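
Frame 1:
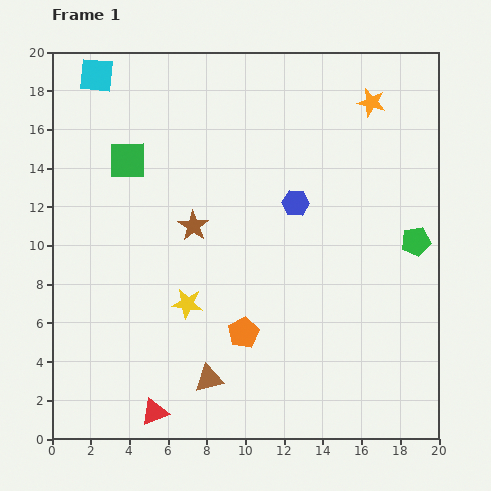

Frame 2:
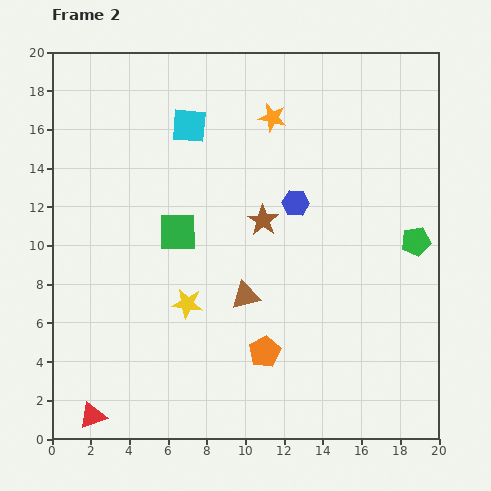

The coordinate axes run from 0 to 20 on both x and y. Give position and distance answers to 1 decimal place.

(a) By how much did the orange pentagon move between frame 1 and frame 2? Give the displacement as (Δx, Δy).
(1.1, -1.0)

The orange pentagon was at (9.9, 5.5) in frame 1 and (11.0, 4.5) in frame 2.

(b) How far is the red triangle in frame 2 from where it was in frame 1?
3.2

The red triangle moved from (5.3, 1.4) to (2.1, 1.2), a distance of √(3.2² + 0.2²) ≈ 3.2.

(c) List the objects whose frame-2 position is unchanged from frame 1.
the blue hexagon, the green pentagon, the yellow star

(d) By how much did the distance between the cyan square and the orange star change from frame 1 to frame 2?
-10.0

Distance in frame 1: 14.3. Distance in frame 2: 4.3.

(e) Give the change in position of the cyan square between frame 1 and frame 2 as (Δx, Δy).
(4.8, -2.6)

The cyan square was at (2.3, 18.8) in frame 1 and (7.1, 16.2) in frame 2.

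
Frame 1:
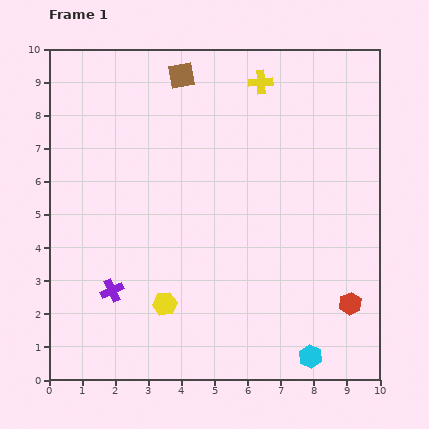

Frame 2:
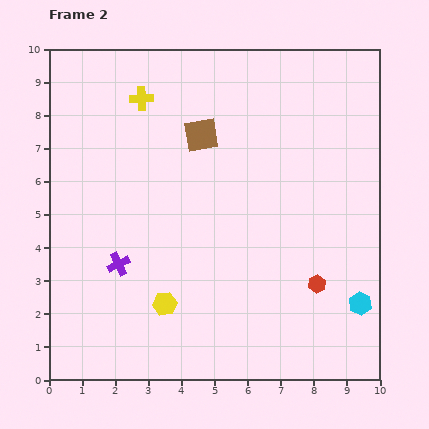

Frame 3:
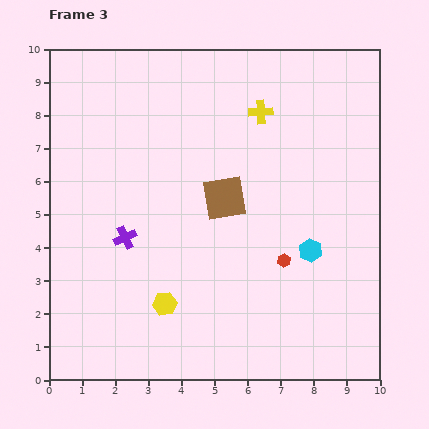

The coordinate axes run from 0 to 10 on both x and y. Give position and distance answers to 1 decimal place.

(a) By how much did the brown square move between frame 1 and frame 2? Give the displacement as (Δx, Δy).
(0.6, -1.8)

The brown square was at (4.0, 9.2) in frame 1 and (4.6, 7.4) in frame 2.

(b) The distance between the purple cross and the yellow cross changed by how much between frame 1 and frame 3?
-2.1

Distance in frame 1: 7.7. Distance in frame 3: 5.6.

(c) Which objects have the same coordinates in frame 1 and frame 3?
the yellow hexagon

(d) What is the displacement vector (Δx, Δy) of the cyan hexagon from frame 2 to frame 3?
(-1.5, 1.6)

The cyan hexagon was at (9.4, 2.3) in frame 2 and (7.9, 3.9) in frame 3.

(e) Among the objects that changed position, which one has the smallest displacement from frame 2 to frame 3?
the purple cross

(moved 0.8)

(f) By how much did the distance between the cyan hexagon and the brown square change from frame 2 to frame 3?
-3.9

Distance in frame 2: 7.0. Distance in frame 3: 3.1.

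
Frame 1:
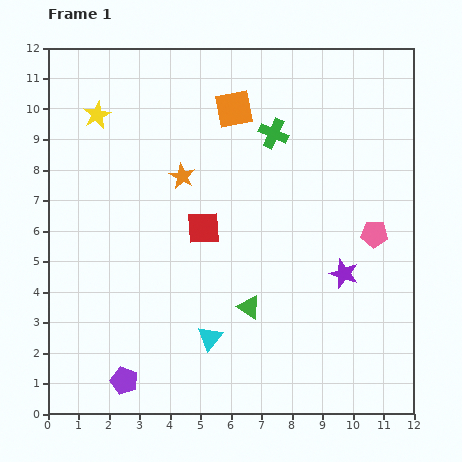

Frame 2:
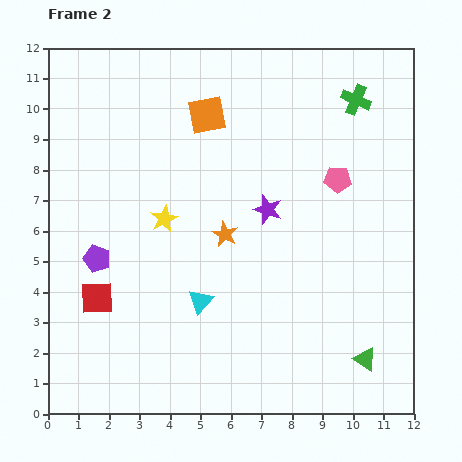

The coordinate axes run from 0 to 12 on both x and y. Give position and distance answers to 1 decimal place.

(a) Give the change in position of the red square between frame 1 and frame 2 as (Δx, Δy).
(-3.5, -2.3)

The red square was at (5.1, 6.1) in frame 1 and (1.6, 3.8) in frame 2.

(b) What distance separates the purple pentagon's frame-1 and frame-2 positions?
4.1

The purple pentagon moved from (2.5, 1.1) to (1.6, 5.1), a distance of √(0.9² + 4.0²) ≈ 4.1.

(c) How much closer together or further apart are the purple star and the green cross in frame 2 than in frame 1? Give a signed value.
-0.5

Distance in frame 1: 5.1. Distance in frame 2: 4.6.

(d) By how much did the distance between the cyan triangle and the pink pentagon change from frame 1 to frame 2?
-0.4

Distance in frame 1: 6.4. Distance in frame 2: 6.0.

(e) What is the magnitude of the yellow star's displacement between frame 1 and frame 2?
4.0

The yellow star moved from (1.6, 9.8) to (3.8, 6.4), a distance of √(2.2² + 3.4²) ≈ 4.0.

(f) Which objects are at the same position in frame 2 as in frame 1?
none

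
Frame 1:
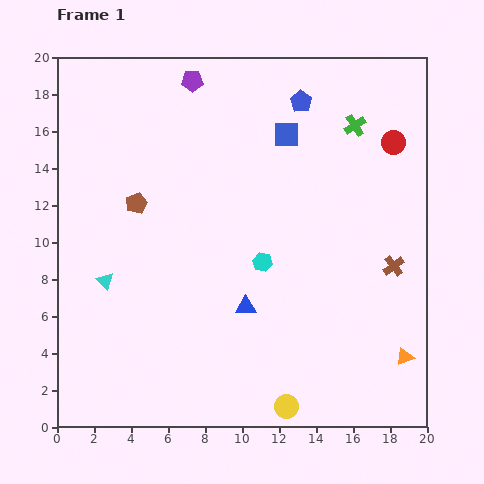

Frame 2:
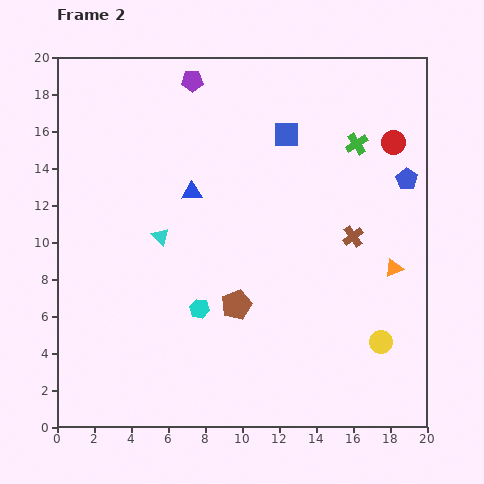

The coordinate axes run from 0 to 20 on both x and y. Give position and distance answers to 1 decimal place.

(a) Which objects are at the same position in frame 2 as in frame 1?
the blue square, the red circle, the purple pentagon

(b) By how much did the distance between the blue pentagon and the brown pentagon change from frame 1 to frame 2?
+0.9

Distance in frame 1: 10.5. Distance in frame 2: 11.4.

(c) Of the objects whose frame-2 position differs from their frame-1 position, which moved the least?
the green cross

(moved 1.0)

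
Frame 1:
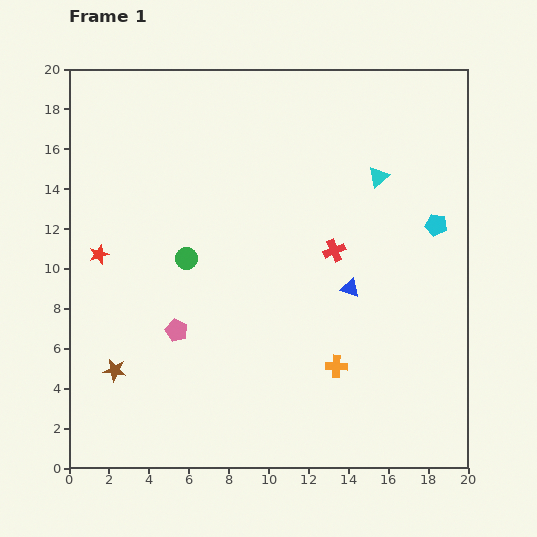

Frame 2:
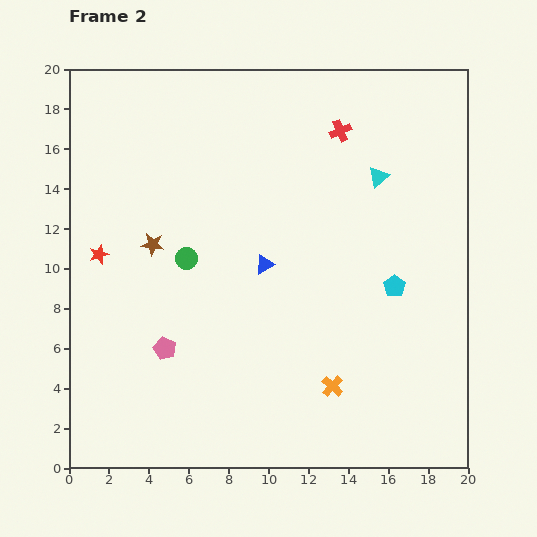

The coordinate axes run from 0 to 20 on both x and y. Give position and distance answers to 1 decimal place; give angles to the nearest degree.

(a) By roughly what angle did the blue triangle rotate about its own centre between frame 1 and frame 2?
45° counter-clockwise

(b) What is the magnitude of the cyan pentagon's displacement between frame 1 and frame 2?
3.7

The cyan pentagon moved from (18.4, 12.2) to (16.3, 9.1), a distance of √(2.1² + 3.1²) ≈ 3.7.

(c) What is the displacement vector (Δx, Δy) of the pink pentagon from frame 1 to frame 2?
(-0.6, -0.9)

The pink pentagon was at (5.4, 6.9) in frame 1 and (4.8, 6.0) in frame 2.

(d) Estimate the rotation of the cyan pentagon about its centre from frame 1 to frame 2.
25° clockwise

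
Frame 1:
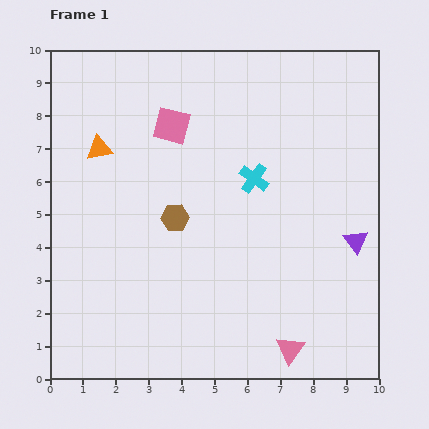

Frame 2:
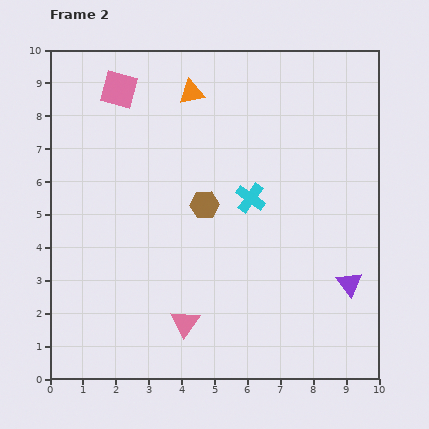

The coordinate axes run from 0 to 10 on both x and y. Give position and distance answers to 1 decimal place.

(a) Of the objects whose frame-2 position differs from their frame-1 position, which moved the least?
the cyan cross

(moved 0.6)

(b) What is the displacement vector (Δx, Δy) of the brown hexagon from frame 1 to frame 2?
(0.9, 0.4)

The brown hexagon was at (3.8, 4.9) in frame 1 and (4.7, 5.3) in frame 2.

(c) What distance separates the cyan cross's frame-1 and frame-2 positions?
0.6

The cyan cross moved from (6.2, 6.1) to (6.1, 5.5), a distance of √(0.1² + 0.6²) ≈ 0.6.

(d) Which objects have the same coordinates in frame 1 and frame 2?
none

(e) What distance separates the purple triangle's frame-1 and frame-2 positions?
1.3

The purple triangle moved from (9.3, 4.2) to (9.1, 2.9), a distance of √(0.2² + 1.3²) ≈ 1.3.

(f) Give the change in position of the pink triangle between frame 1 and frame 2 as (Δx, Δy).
(-3.2, 0.8)

The pink triangle was at (7.3, 0.9) in frame 1 and (4.1, 1.7) in frame 2.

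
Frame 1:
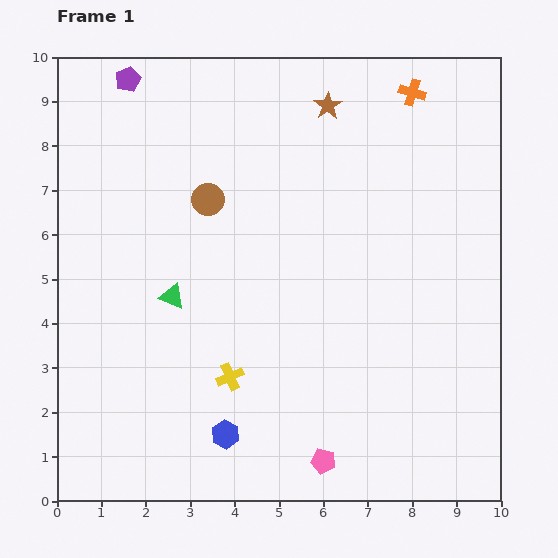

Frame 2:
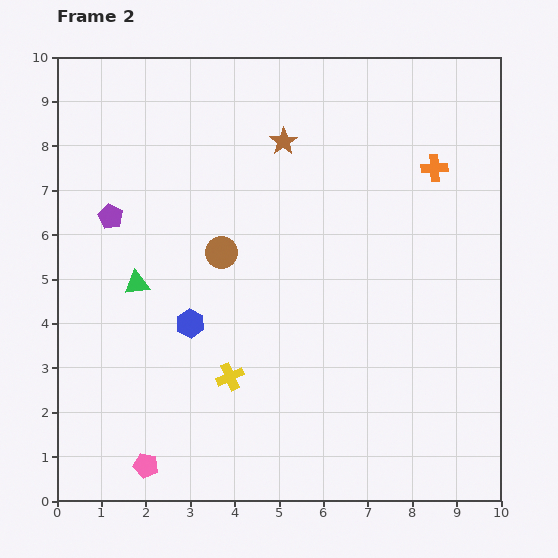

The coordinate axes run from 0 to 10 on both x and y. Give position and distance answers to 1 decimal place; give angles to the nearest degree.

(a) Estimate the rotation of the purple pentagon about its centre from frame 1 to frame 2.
21° counter-clockwise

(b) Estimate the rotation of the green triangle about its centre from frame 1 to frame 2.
30° counter-clockwise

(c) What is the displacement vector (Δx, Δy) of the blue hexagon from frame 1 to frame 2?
(-0.8, 2.5)

The blue hexagon was at (3.8, 1.5) in frame 1 and (3.0, 4.0) in frame 2.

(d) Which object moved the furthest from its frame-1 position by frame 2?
the pink pentagon

(moved 4.0; next 3.1)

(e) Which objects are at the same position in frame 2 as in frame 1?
the yellow cross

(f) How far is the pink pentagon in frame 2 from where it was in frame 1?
4.0

The pink pentagon moved from (6.0, 0.9) to (2.0, 0.8), a distance of √(4.0² + 0.1²) ≈ 4.0.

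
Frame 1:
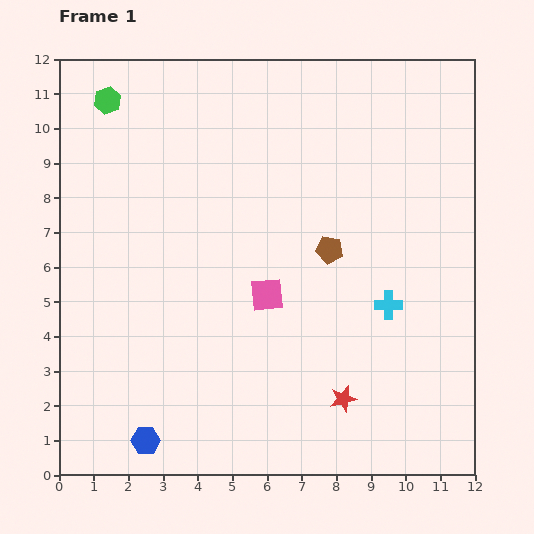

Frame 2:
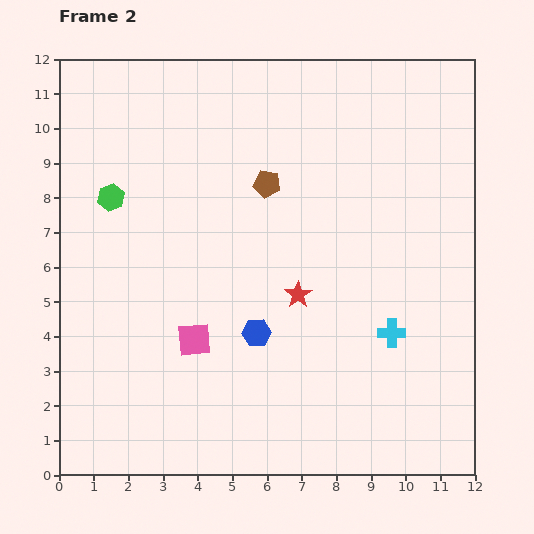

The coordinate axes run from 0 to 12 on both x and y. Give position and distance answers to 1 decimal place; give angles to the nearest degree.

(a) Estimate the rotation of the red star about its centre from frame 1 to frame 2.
21° counter-clockwise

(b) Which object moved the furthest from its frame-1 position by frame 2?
the blue hexagon

(moved 4.5; next 3.3)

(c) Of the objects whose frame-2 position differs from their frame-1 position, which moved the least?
the cyan cross

(moved 0.8)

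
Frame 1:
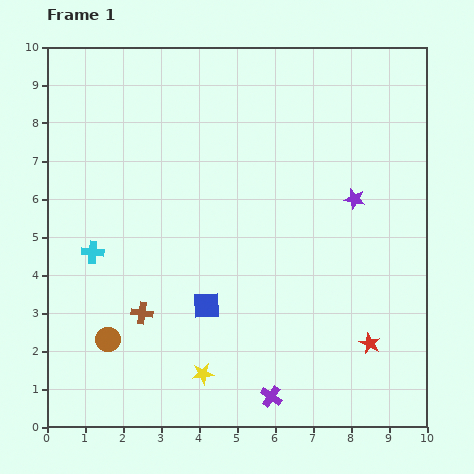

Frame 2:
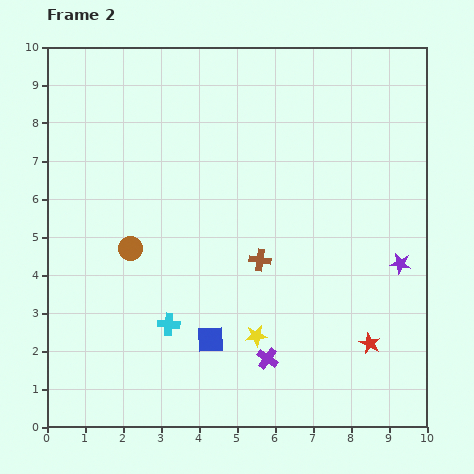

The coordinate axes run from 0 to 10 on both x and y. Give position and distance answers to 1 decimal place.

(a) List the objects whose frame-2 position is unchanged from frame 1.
the red star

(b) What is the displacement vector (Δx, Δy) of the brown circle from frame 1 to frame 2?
(0.6, 2.4)

The brown circle was at (1.6, 2.3) in frame 1 and (2.2, 4.7) in frame 2.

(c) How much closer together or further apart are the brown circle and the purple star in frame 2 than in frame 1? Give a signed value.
-0.4

Distance in frame 1: 7.5. Distance in frame 2: 7.1.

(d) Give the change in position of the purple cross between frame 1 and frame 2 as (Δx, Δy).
(-0.1, 1.0)

The purple cross was at (5.9, 0.8) in frame 1 and (5.8, 1.8) in frame 2.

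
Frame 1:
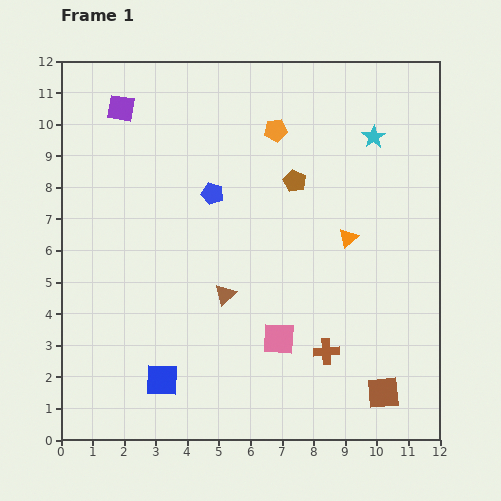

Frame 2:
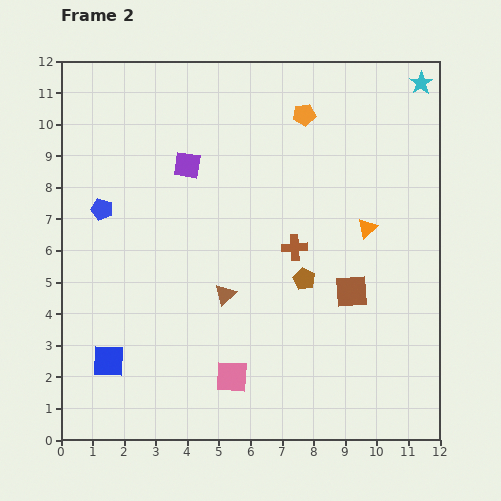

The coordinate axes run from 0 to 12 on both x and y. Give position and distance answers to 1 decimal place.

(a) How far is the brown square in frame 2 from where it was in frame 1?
3.4

The brown square moved from (10.2, 1.5) to (9.2, 4.7), a distance of √(1.0² + 3.2²) ≈ 3.4.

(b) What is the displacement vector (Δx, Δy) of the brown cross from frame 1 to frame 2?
(-1.0, 3.3)

The brown cross was at (8.4, 2.8) in frame 1 and (7.4, 6.1) in frame 2.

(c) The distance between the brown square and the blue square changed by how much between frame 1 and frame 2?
+1.0

Distance in frame 1: 7.0. Distance in frame 2: 8.0.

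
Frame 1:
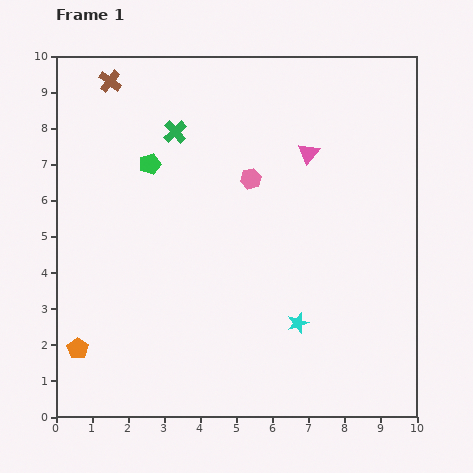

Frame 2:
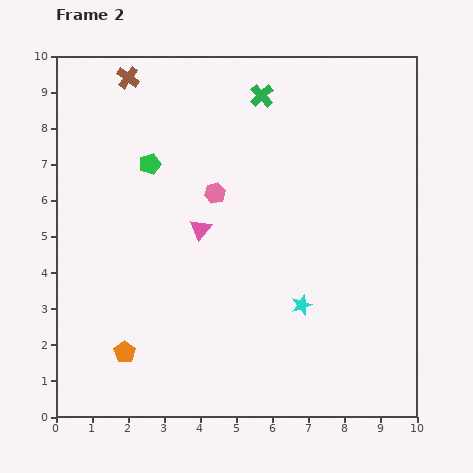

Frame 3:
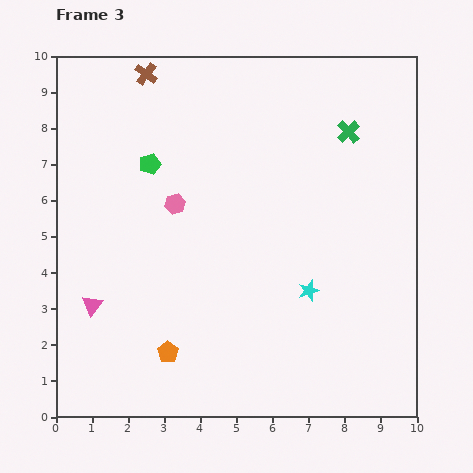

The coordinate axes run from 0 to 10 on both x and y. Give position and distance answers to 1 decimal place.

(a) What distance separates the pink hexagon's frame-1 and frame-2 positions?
1.1

The pink hexagon moved from (5.4, 6.6) to (4.4, 6.2), a distance of √(1.0² + 0.4²) ≈ 1.1.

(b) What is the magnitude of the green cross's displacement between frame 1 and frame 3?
4.8

The green cross moved from (3.3, 7.9) to (8.1, 7.9), a distance of √(4.8² + 0.0²) ≈ 4.8.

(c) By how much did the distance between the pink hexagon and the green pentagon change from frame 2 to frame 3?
-0.7

Distance in frame 2: 2.0. Distance in frame 3: 1.3.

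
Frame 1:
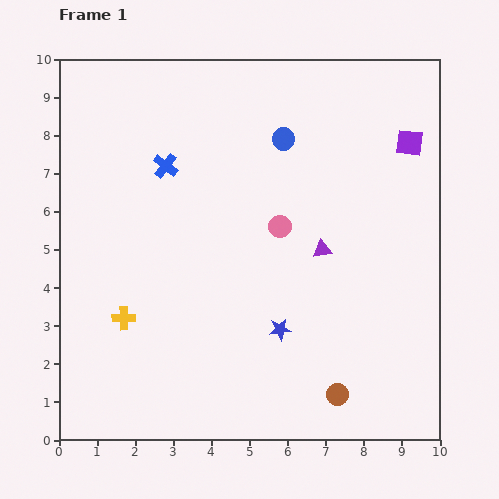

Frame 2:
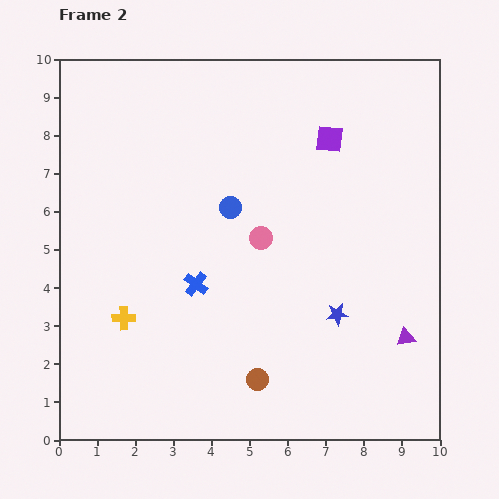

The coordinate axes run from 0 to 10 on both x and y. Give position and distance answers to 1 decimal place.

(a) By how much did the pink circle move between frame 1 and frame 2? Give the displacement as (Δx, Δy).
(-0.5, -0.3)

The pink circle was at (5.8, 5.6) in frame 1 and (5.3, 5.3) in frame 2.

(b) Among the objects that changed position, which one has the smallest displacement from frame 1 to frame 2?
the pink circle

(moved 0.6)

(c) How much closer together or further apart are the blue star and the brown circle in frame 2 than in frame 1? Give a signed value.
+0.4

Distance in frame 1: 2.3. Distance in frame 2: 2.7.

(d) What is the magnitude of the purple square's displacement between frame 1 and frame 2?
2.1

The purple square moved from (9.2, 7.8) to (7.1, 7.9), a distance of √(2.1² + 0.1²) ≈ 2.1.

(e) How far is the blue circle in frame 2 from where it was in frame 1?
2.3

The blue circle moved from (5.9, 7.9) to (4.5, 6.1), a distance of √(1.4² + 1.8²) ≈ 2.3.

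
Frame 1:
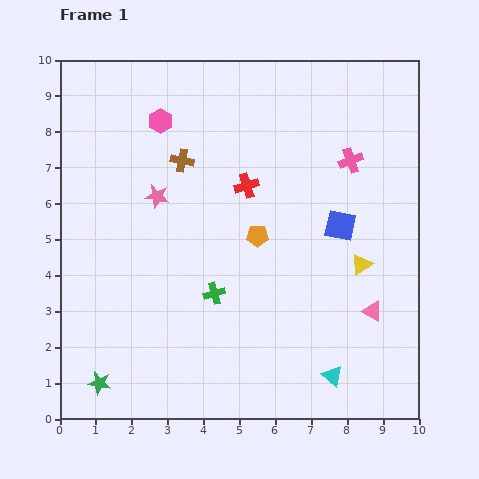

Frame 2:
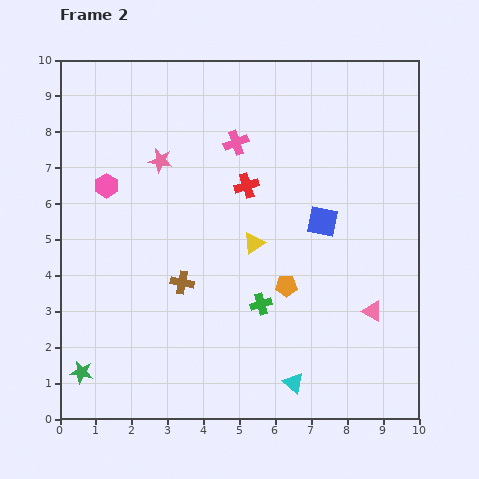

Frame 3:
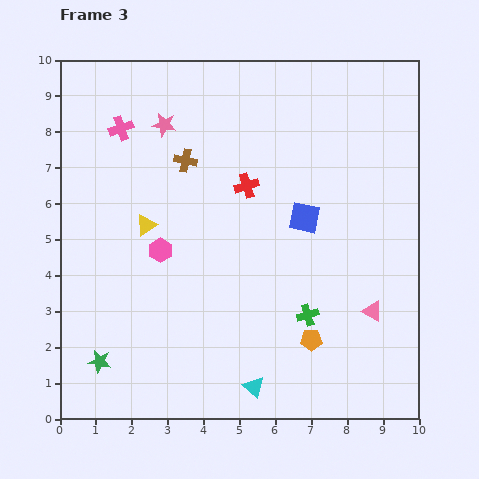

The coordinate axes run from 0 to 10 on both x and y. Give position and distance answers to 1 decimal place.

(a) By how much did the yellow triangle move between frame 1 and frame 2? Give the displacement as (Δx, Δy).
(-3.0, 0.6)

The yellow triangle was at (8.4, 4.3) in frame 1 and (5.4, 4.9) in frame 2.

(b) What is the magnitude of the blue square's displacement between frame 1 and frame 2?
0.5

The blue square moved from (7.8, 5.4) to (7.3, 5.5), a distance of √(0.5² + 0.1²) ≈ 0.5.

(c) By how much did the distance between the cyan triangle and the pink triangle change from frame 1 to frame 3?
+1.8

Distance in frame 1: 2.1. Distance in frame 3: 3.9.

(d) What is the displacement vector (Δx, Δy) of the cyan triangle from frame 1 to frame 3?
(-2.2, -0.3)

The cyan triangle was at (7.6, 1.2) in frame 1 and (5.4, 0.9) in frame 3.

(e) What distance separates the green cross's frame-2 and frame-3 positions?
1.3

The green cross moved from (5.6, 3.2) to (6.9, 2.9), a distance of √(1.3² + 0.3²) ≈ 1.3.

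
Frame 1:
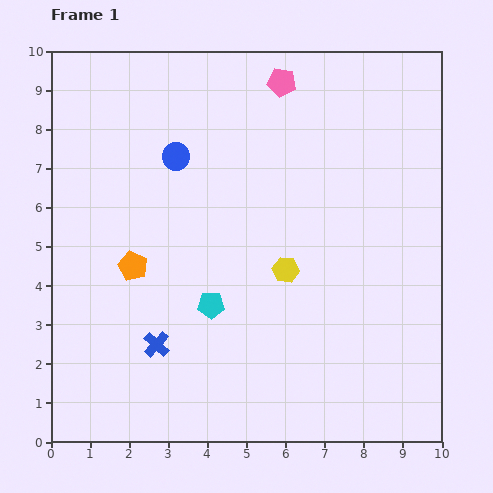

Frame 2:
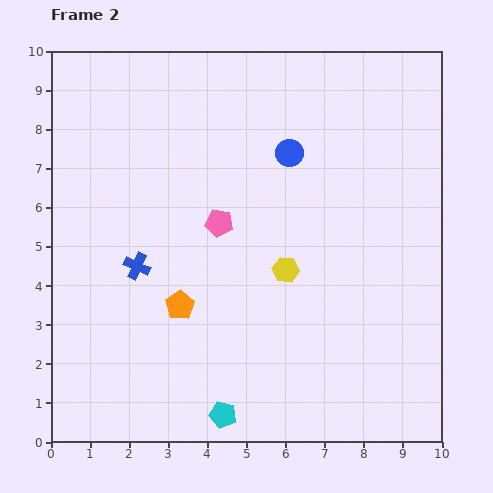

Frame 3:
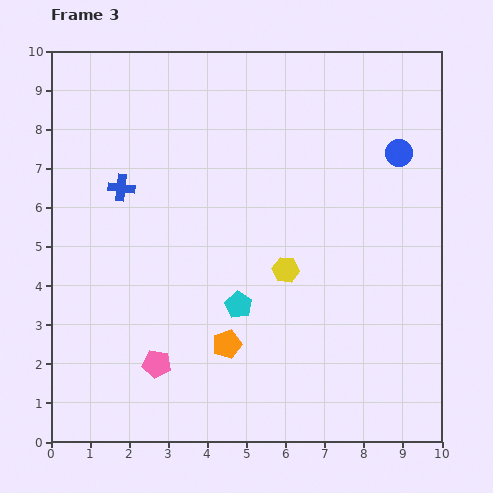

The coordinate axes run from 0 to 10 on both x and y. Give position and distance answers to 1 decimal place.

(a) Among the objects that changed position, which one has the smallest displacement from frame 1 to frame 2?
the orange pentagon

(moved 1.6)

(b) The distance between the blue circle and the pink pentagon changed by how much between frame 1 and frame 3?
+4.9

Distance in frame 1: 3.3. Distance in frame 3: 8.2.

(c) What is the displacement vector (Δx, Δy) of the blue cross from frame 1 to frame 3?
(-0.9, 4.0)

The blue cross was at (2.7, 2.5) in frame 1 and (1.8, 6.5) in frame 3.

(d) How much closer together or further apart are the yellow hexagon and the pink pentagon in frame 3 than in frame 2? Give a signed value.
+2.0

Distance in frame 2: 2.1. Distance in frame 3: 4.1.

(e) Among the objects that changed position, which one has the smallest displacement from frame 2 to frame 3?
the orange pentagon

(moved 1.6)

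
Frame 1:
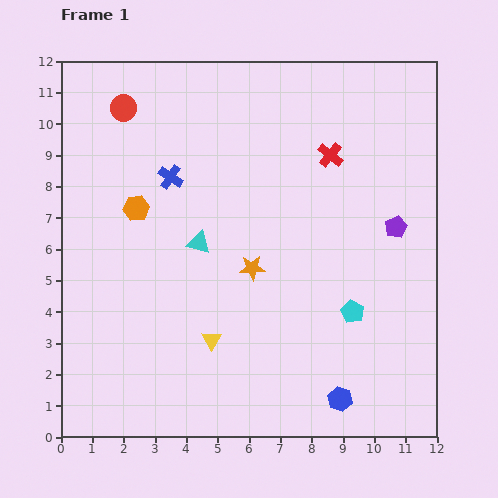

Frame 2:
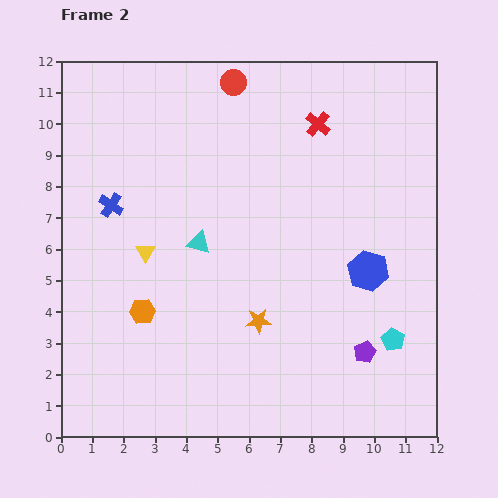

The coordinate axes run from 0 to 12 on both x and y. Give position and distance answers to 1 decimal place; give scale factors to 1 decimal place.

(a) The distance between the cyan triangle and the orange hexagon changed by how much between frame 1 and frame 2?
+0.5

Distance in frame 1: 2.3. Distance in frame 2: 2.8.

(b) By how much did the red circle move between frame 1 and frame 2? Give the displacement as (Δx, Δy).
(3.5, 0.8)

The red circle was at (2.0, 10.5) in frame 1 and (5.5, 11.3) in frame 2.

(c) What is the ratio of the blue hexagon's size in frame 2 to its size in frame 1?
1.7×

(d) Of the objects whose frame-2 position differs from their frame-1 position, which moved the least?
the red cross

(moved 1.1)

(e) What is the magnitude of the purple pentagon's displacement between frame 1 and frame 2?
4.1

The purple pentagon moved from (10.7, 6.7) to (9.7, 2.7), a distance of √(1.0² + 4.0²) ≈ 4.1.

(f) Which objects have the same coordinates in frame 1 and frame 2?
the cyan triangle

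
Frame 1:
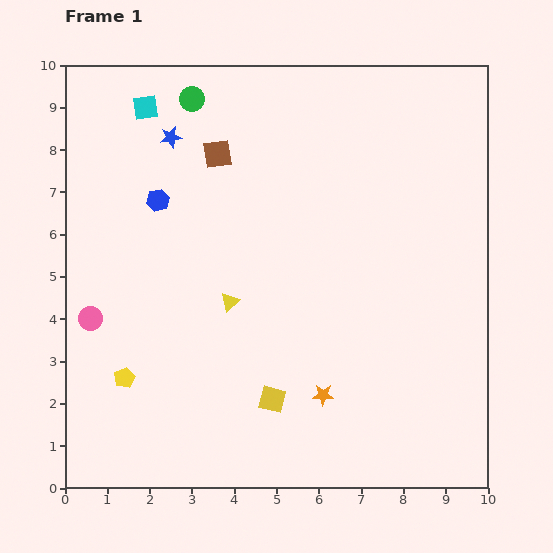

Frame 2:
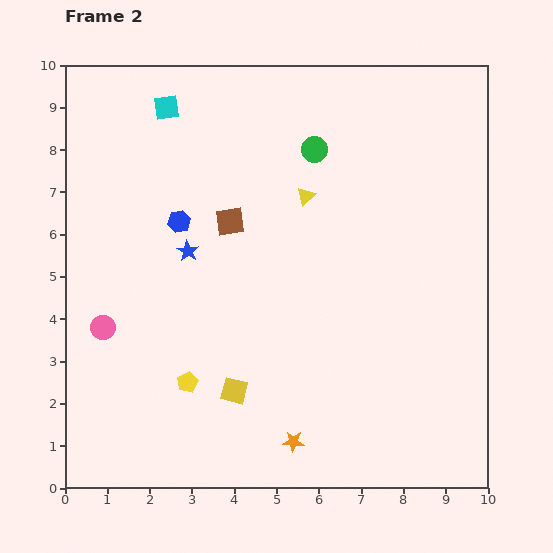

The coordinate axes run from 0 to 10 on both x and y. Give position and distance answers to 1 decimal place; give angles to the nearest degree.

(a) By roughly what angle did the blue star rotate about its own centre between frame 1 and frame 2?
29° counter-clockwise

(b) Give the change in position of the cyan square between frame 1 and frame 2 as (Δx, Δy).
(0.5, 0.0)

The cyan square was at (1.9, 9.0) in frame 1 and (2.4, 9.0) in frame 2.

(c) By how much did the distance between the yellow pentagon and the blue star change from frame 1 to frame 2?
-2.7

Distance in frame 1: 5.8. Distance in frame 2: 3.1.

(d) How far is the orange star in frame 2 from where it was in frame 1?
1.3

The orange star moved from (6.1, 2.2) to (5.4, 1.1), a distance of √(0.7² + 1.1²) ≈ 1.3.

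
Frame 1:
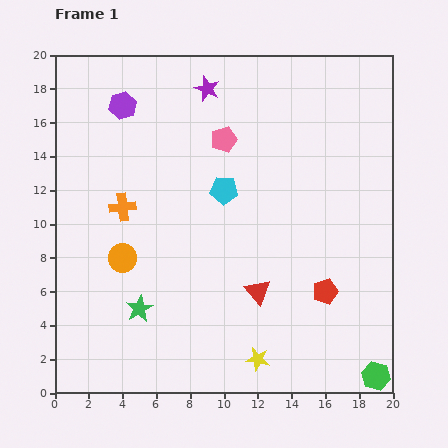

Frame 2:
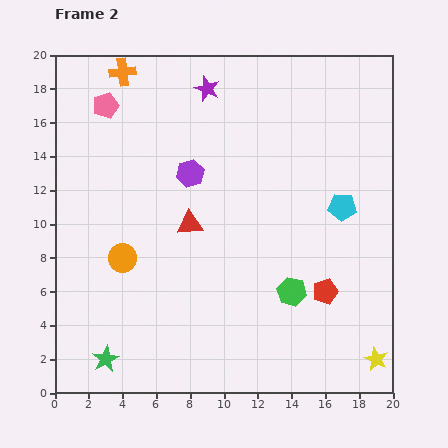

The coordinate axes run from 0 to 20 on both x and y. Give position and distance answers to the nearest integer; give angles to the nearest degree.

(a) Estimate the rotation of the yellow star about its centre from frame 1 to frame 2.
16° clockwise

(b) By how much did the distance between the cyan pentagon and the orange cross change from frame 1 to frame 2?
+9

Distance in frame 1: 6. Distance in frame 2: 15.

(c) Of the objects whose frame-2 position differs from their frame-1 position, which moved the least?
the green star

(moved 4)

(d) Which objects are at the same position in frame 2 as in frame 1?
the red pentagon, the orange circle, the purple star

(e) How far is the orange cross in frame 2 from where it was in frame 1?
8

The orange cross moved from (4, 11) to (4, 19), a distance of √(0² + 8²) ≈ 8.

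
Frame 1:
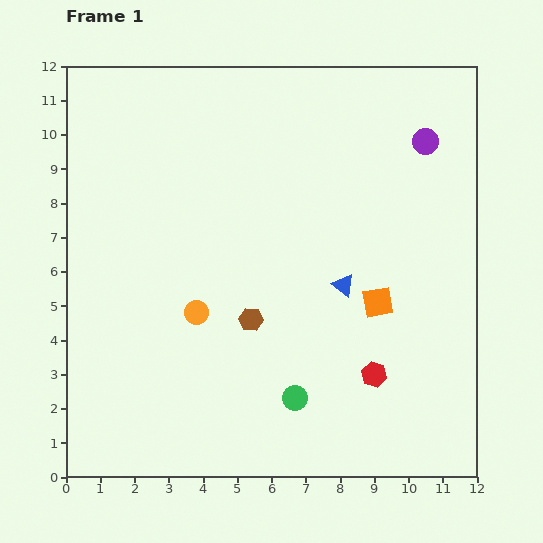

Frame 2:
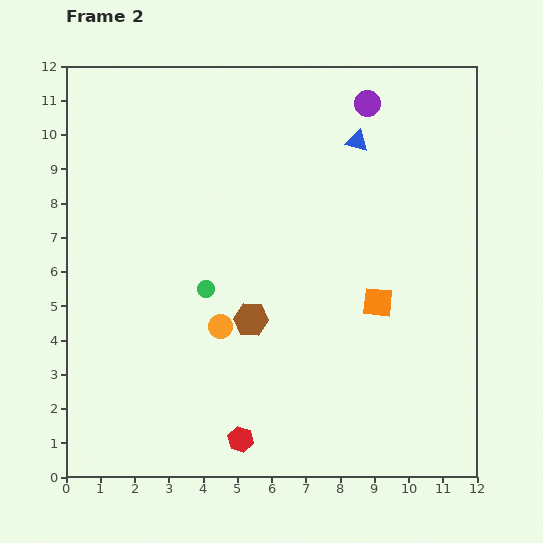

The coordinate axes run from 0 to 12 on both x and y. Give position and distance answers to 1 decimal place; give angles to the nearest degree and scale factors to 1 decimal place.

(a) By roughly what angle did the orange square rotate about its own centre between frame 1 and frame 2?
16° clockwise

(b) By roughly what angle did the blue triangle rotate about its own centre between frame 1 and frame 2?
23° counter-clockwise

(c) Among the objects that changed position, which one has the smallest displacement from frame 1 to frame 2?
the orange circle

(moved 0.8)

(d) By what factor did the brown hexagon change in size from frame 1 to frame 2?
1.4×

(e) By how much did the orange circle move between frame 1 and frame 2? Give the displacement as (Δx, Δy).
(0.7, -0.4)

The orange circle was at (3.8, 4.8) in frame 1 and (4.5, 4.4) in frame 2.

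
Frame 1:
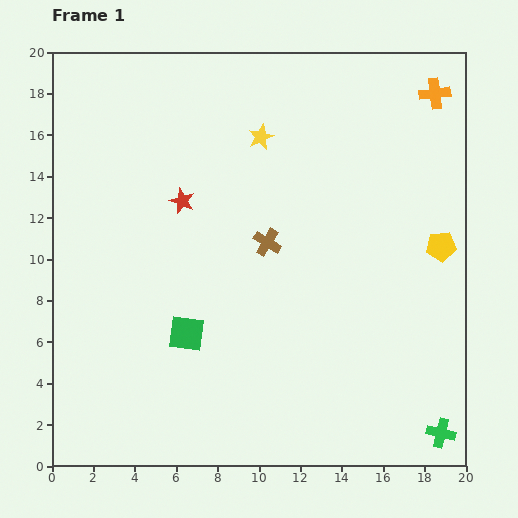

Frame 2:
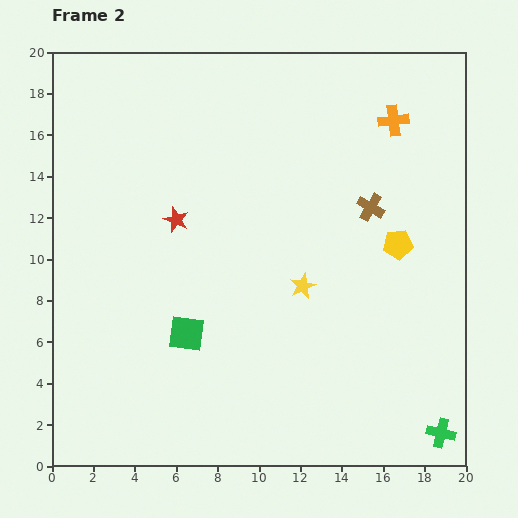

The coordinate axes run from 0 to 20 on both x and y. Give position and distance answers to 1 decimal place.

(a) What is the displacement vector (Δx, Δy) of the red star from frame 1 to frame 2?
(-0.3, -0.9)

The red star was at (6.3, 12.8) in frame 1 and (6.0, 11.9) in frame 2.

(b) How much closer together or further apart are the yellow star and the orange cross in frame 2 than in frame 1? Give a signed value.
+0.4

Distance in frame 1: 8.7. Distance in frame 2: 9.1.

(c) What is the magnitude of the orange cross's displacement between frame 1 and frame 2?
2.4

The orange cross moved from (18.5, 18.0) to (16.5, 16.7), a distance of √(2.0² + 1.3²) ≈ 2.4.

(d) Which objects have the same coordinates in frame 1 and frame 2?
the green cross, the green square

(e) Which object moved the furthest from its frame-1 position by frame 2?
the yellow star

(moved 7.5; next 5.3)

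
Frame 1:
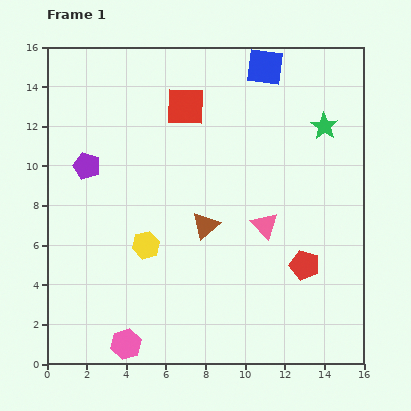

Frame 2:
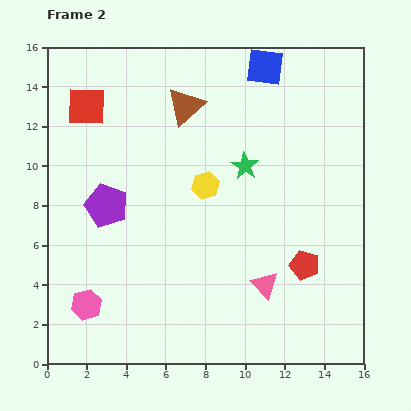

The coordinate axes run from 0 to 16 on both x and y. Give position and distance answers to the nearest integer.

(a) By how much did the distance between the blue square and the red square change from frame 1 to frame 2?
+5

Distance in frame 1: 4. Distance in frame 2: 9.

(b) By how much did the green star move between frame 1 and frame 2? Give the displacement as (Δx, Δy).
(-4, -2)

The green star was at (14, 12) in frame 1 and (10, 10) in frame 2.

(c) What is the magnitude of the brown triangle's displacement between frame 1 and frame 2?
6

The brown triangle moved from (8, 7) to (7, 13), a distance of √(1² + 6²) ≈ 6.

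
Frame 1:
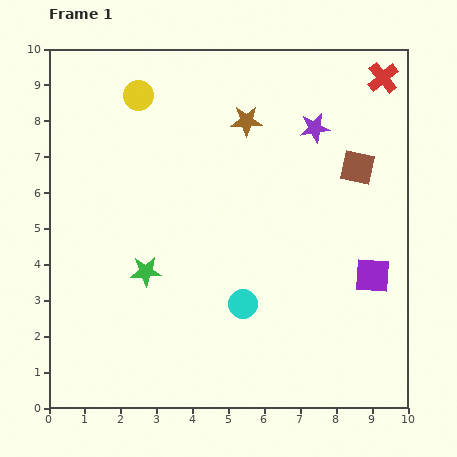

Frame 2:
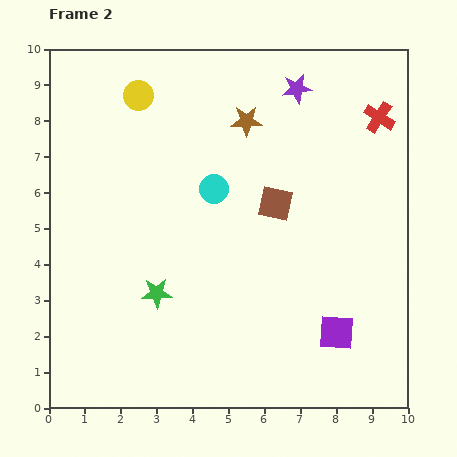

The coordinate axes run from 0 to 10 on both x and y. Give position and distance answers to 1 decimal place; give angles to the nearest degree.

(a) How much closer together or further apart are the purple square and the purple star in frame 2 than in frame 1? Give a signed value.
+2.5

Distance in frame 1: 4.4. Distance in frame 2: 6.9.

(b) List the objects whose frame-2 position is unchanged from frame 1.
the yellow circle, the brown star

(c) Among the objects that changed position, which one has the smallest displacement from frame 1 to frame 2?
the green star

(moved 0.7)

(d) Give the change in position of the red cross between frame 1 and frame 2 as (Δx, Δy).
(-0.1, -1.1)

The red cross was at (9.3, 9.2) in frame 1 and (9.2, 8.1) in frame 2.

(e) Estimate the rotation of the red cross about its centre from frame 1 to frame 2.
17° counter-clockwise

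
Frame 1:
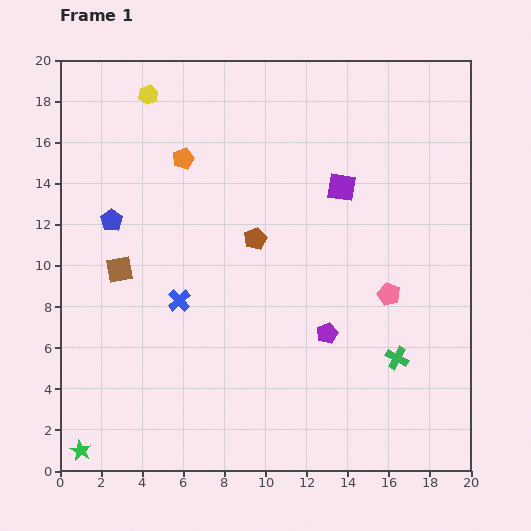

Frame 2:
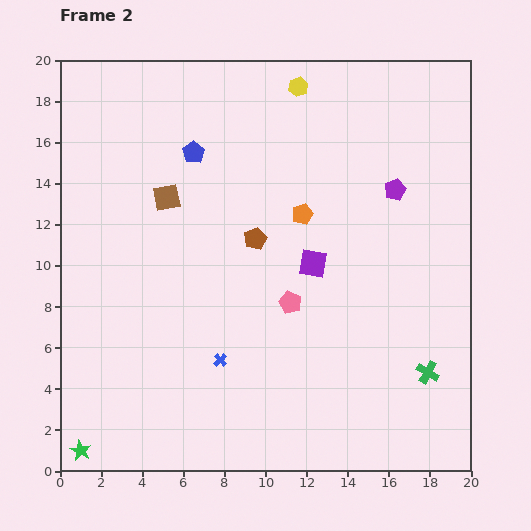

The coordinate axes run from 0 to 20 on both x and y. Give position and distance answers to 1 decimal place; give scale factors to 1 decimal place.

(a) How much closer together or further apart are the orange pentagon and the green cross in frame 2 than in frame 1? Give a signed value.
-4.4

Distance in frame 1: 14.2. Distance in frame 2: 9.8.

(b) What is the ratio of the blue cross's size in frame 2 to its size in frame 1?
0.6×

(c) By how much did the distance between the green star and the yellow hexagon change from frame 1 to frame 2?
+3.0

Distance in frame 1: 17.6. Distance in frame 2: 20.6.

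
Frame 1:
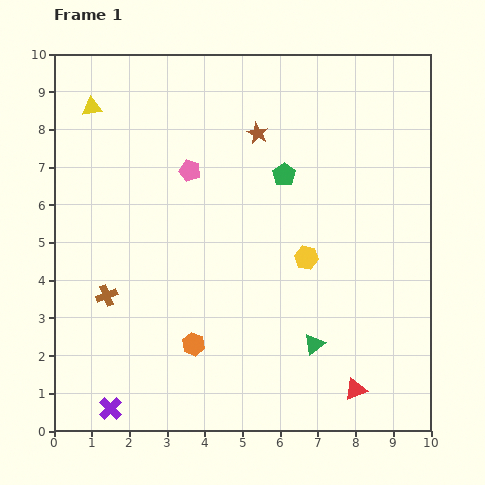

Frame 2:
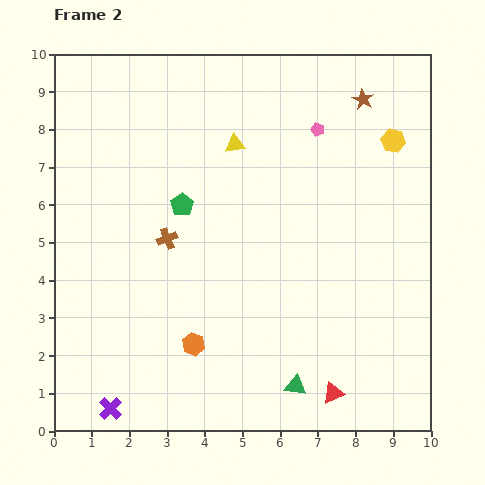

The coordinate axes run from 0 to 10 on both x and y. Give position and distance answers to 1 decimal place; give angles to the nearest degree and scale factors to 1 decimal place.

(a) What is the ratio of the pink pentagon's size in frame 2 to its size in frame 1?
0.6×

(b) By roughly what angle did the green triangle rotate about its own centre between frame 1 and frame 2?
44° clockwise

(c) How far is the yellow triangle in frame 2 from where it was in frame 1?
3.9

The yellow triangle moved from (1.0, 8.6) to (4.8, 7.6), a distance of √(3.8² + 1.0²) ≈ 3.9.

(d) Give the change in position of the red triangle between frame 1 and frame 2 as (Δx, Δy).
(-0.6, -0.1)

The red triangle was at (8.0, 1.1) in frame 1 and (7.4, 1.0) in frame 2.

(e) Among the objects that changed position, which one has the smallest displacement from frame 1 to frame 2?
the red triangle

(moved 0.6)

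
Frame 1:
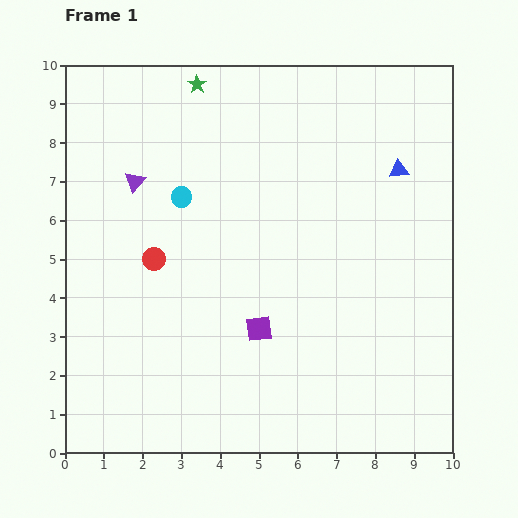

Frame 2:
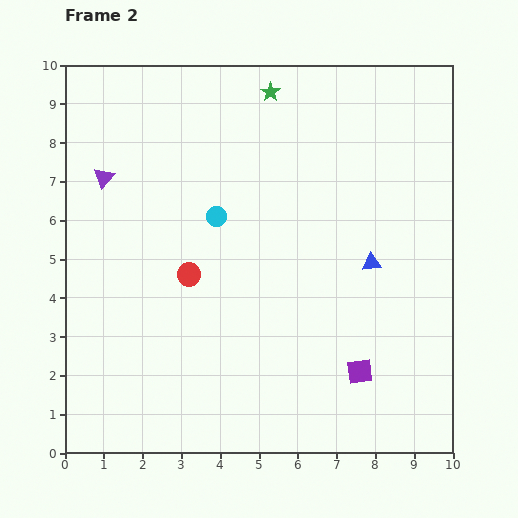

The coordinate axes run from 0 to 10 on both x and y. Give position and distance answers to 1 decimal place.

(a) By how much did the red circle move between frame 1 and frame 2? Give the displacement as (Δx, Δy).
(0.9, -0.4)

The red circle was at (2.3, 5.0) in frame 1 and (3.2, 4.6) in frame 2.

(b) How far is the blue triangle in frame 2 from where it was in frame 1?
2.5

The blue triangle moved from (8.6, 7.3) to (7.9, 4.9), a distance of √(0.7² + 2.4²) ≈ 2.5.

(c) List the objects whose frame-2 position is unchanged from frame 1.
none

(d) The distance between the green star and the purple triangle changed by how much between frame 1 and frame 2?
+1.8

Distance in frame 1: 3.0. Distance in frame 2: 4.8.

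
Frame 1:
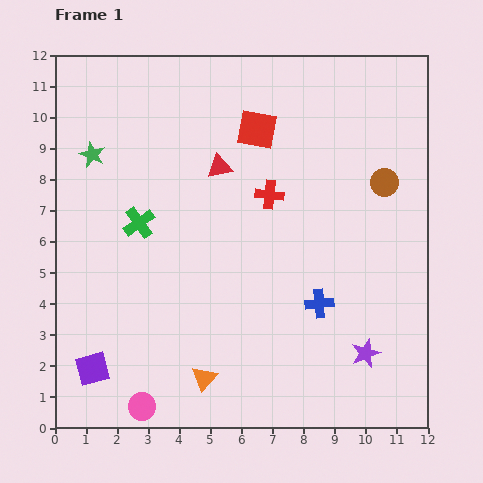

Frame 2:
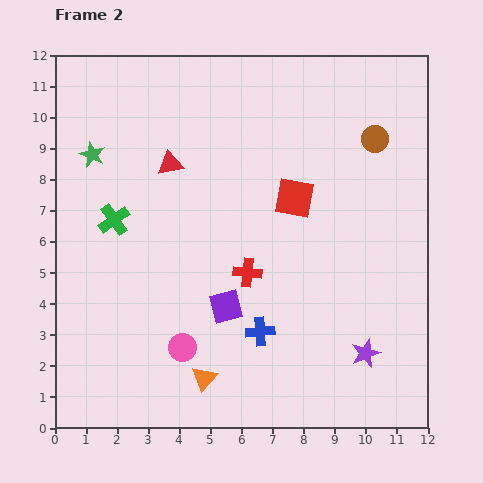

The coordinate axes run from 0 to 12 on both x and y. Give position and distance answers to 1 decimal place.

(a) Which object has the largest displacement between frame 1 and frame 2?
the purple square

(moved 4.7; next 2.6)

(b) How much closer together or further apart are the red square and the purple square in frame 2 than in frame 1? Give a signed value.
-5.2

Distance in frame 1: 9.3. Distance in frame 2: 4.1.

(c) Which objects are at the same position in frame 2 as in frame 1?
the purple star, the orange triangle, the green star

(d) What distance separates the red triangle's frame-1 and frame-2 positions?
1.6

The red triangle moved from (5.3, 8.4) to (3.7, 8.5), a distance of √(1.6² + 0.1²) ≈ 1.6.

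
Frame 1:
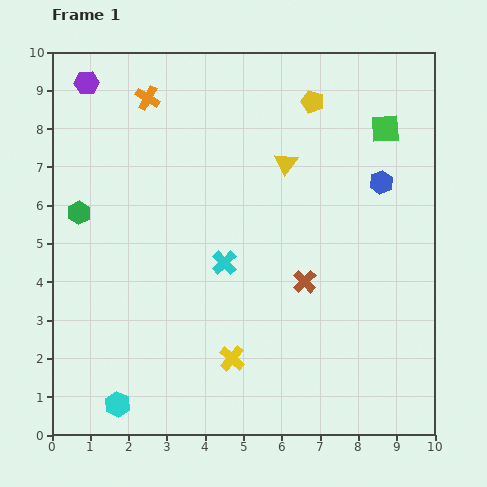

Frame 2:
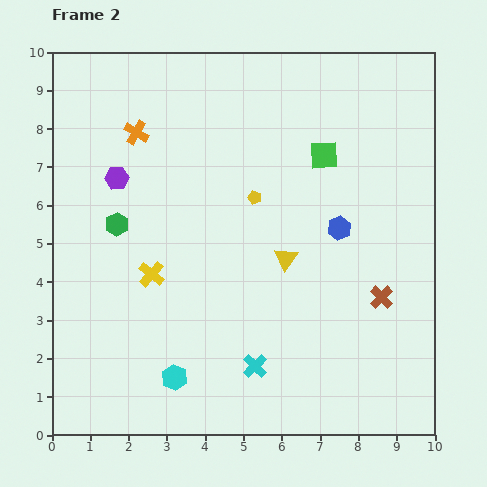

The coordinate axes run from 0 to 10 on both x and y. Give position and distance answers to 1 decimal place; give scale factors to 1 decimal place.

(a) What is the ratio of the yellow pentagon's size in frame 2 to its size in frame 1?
0.6×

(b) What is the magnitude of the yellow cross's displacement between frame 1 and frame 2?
3.0

The yellow cross moved from (4.7, 2.0) to (2.6, 4.2), a distance of √(2.1² + 2.2²) ≈ 3.0.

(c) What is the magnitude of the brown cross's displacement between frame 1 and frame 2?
2.0

The brown cross moved from (6.6, 4.0) to (8.6, 3.6), a distance of √(2.0² + 0.4²) ≈ 2.0.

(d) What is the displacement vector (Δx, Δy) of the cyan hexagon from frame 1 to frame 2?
(1.5, 0.7)

The cyan hexagon was at (1.7, 0.8) in frame 1 and (3.2, 1.5) in frame 2.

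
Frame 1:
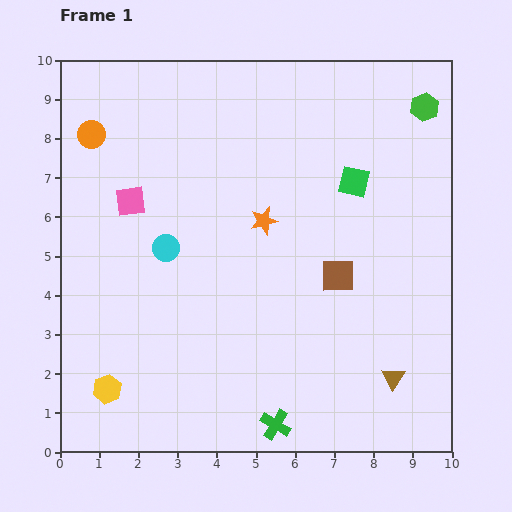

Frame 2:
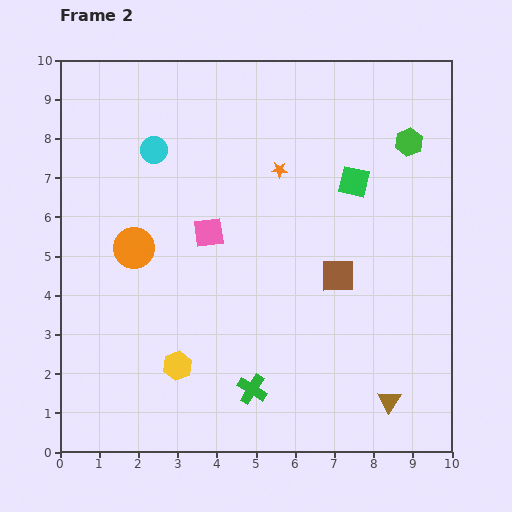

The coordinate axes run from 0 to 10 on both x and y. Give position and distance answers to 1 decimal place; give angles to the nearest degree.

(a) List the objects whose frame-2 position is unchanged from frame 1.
the brown square, the green square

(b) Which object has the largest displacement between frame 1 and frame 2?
the orange circle

(moved 3.1; next 2.5)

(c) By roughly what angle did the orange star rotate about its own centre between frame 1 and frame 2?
18° clockwise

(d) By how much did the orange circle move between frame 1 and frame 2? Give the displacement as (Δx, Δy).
(1.1, -2.9)

The orange circle was at (0.8, 8.1) in frame 1 and (1.9, 5.2) in frame 2.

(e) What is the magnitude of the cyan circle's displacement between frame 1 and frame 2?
2.5

The cyan circle moved from (2.7, 5.2) to (2.4, 7.7), a distance of √(0.3² + 2.5²) ≈ 2.5.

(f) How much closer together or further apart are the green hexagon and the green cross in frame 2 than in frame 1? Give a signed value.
-1.4

Distance in frame 1: 8.9. Distance in frame 2: 7.5.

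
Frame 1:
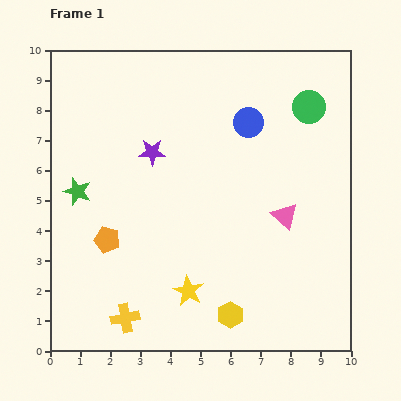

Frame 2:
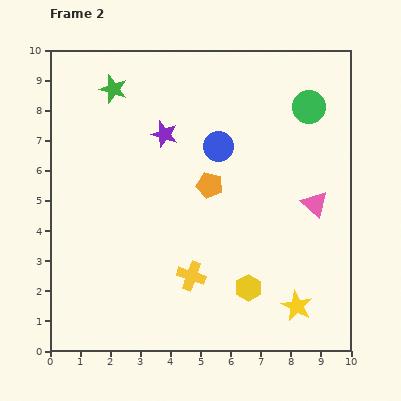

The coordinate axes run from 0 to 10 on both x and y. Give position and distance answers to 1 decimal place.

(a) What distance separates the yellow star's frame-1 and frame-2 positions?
3.6

The yellow star moved from (4.6, 2.0) to (8.2, 1.5), a distance of √(3.6² + 0.5²) ≈ 3.6.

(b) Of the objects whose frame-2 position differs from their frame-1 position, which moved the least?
the purple star

(moved 0.7)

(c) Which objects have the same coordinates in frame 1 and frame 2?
the green circle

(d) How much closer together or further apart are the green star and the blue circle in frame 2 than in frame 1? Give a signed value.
-2.1

Distance in frame 1: 6.1. Distance in frame 2: 4.0.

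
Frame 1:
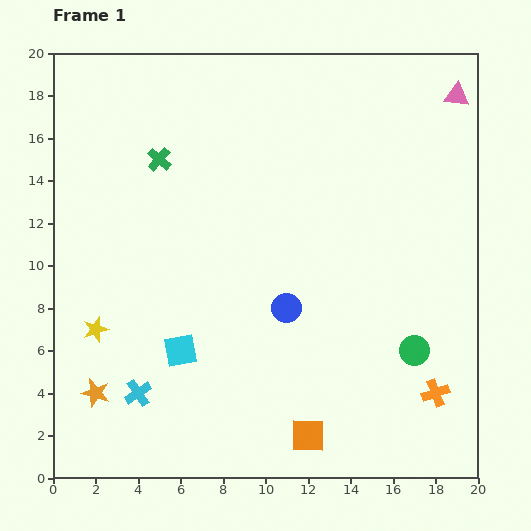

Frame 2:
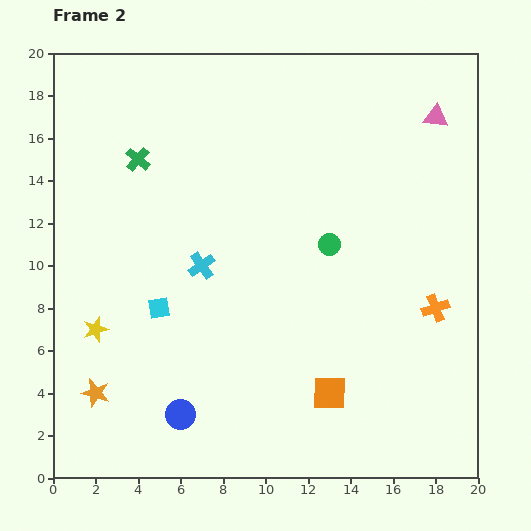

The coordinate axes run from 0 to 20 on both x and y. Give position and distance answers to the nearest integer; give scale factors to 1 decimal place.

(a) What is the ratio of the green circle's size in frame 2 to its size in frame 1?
0.7×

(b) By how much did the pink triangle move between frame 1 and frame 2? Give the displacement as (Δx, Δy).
(-1, -1)

The pink triangle was at (19, 18) in frame 1 and (18, 17) in frame 2.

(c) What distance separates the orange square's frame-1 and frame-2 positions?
2

The orange square moved from (12, 2) to (13, 4), a distance of √(1² + 2²) ≈ 2.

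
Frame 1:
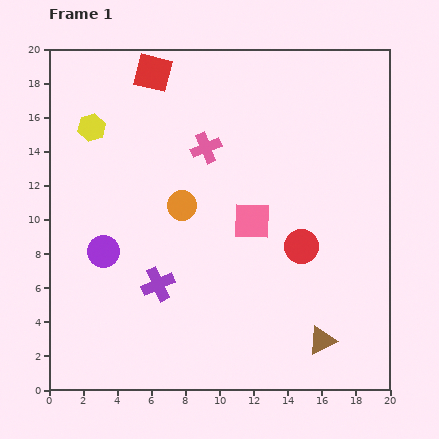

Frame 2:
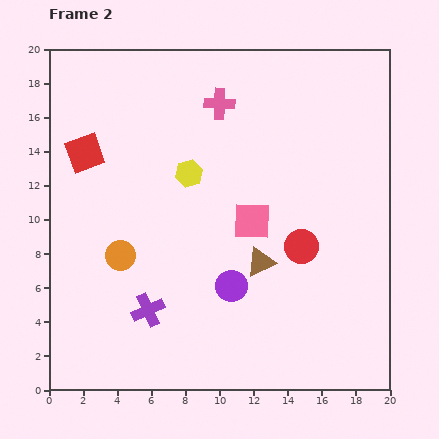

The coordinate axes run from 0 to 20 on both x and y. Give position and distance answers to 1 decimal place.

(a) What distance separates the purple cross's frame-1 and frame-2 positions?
1.6

The purple cross moved from (6.4, 6.2) to (5.8, 4.7), a distance of √(0.6² + 1.5²) ≈ 1.6.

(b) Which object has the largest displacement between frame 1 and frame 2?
the purple circle

(moved 7.8; next 6.3)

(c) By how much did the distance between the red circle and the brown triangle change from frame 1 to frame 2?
-3.0

Distance in frame 1: 5.6. Distance in frame 2: 2.6.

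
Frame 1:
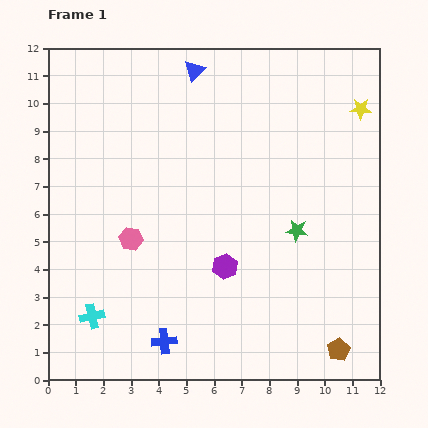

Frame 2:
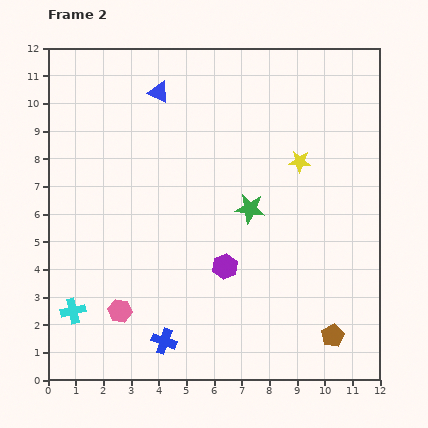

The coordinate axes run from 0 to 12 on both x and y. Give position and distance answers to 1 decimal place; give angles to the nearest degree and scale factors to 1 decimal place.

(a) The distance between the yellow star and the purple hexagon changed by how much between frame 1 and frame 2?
-2.8

Distance in frame 1: 7.5. Distance in frame 2: 4.7.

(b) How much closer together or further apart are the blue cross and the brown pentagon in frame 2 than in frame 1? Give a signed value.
-0.2

Distance in frame 1: 6.3. Distance in frame 2: 6.1.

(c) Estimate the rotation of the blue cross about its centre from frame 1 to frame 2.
25° clockwise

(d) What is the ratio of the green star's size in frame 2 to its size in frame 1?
1.3×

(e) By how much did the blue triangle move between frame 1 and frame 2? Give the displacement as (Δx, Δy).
(-1.3, -0.8)

The blue triangle was at (5.3, 11.2) in frame 1 and (4.0, 10.4) in frame 2.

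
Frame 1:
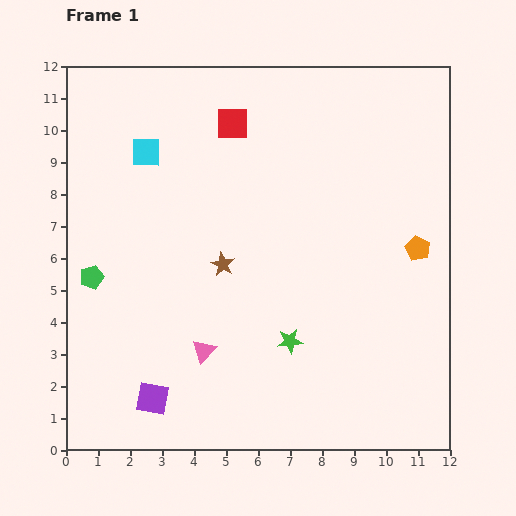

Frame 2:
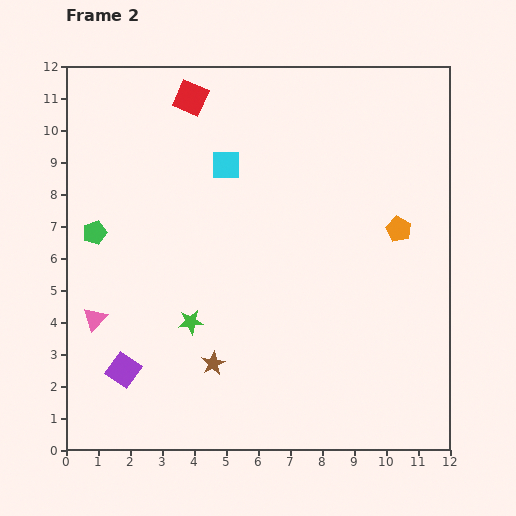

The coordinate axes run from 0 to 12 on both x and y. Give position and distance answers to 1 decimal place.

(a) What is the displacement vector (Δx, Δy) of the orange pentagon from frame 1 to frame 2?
(-0.6, 0.6)

The orange pentagon was at (11.0, 6.3) in frame 1 and (10.4, 6.9) in frame 2.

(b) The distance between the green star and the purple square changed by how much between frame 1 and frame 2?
-2.1

Distance in frame 1: 4.7. Distance in frame 2: 2.6.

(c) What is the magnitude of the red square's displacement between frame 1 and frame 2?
1.5

The red square moved from (5.2, 10.2) to (3.9, 11.0), a distance of √(1.3² + 0.8²) ≈ 1.5.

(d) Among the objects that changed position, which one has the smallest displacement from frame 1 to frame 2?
the orange pentagon

(moved 0.8)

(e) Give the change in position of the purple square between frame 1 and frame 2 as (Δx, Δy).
(-0.9, 0.9)

The purple square was at (2.7, 1.6) in frame 1 and (1.8, 2.5) in frame 2.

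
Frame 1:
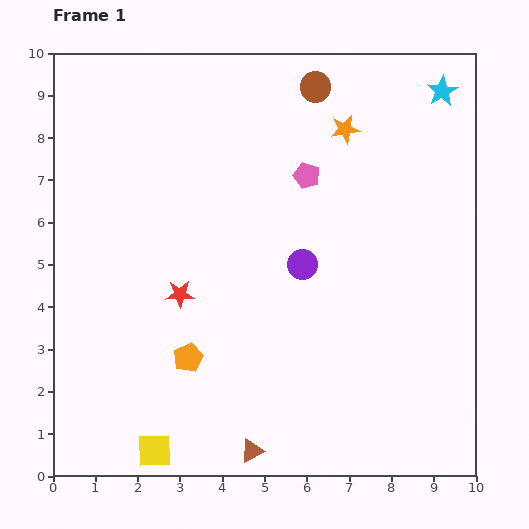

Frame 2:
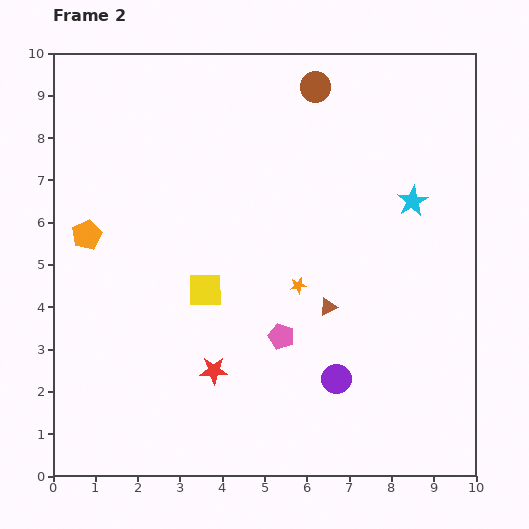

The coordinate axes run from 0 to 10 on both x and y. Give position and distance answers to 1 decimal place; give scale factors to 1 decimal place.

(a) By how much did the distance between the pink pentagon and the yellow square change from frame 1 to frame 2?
-5.3

Distance in frame 1: 7.4. Distance in frame 2: 2.1.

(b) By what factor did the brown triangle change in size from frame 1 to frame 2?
0.7×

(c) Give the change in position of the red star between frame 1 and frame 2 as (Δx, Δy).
(0.8, -1.8)

The red star was at (3.0, 4.3) in frame 1 and (3.8, 2.5) in frame 2.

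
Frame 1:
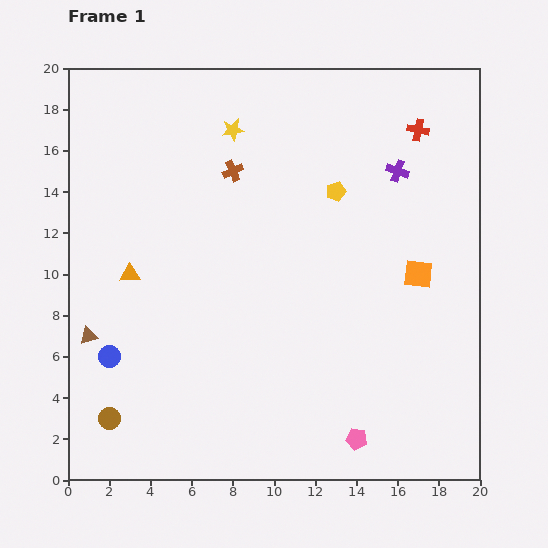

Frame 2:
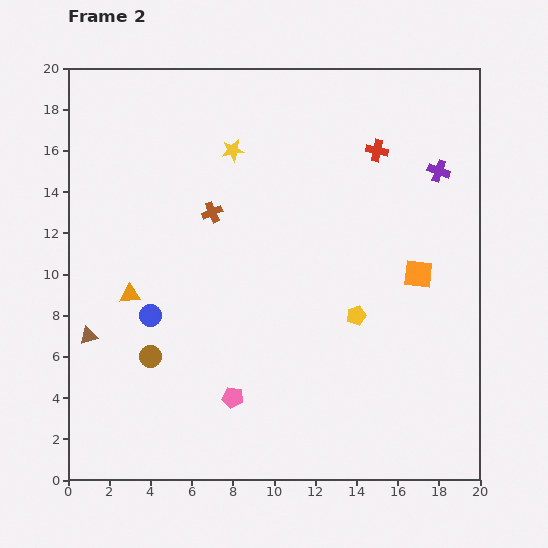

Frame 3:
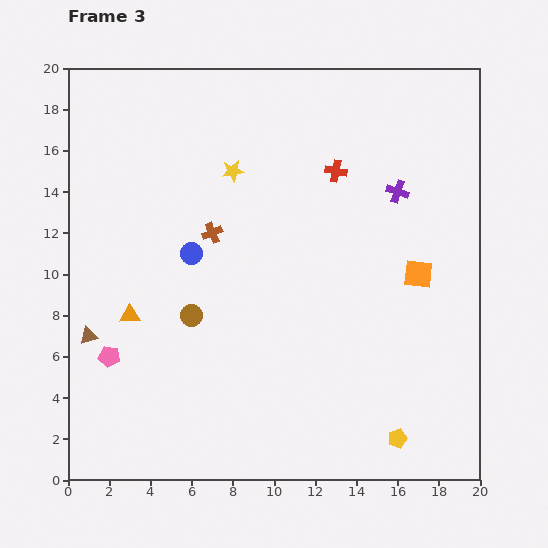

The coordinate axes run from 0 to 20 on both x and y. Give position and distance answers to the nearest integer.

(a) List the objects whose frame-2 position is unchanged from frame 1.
the orange square, the brown triangle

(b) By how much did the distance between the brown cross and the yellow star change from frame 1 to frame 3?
+1

Distance in frame 1: 2. Distance in frame 3: 3.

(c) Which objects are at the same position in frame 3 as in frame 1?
the orange square, the brown triangle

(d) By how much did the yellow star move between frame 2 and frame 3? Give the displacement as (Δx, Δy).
(0, -1)

The yellow star was at (8, 16) in frame 2 and (8, 15) in frame 3.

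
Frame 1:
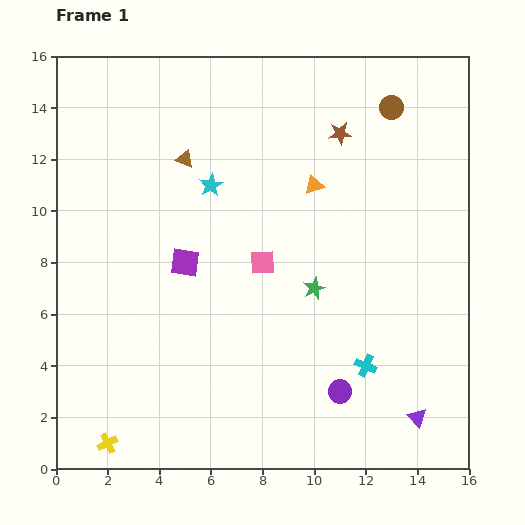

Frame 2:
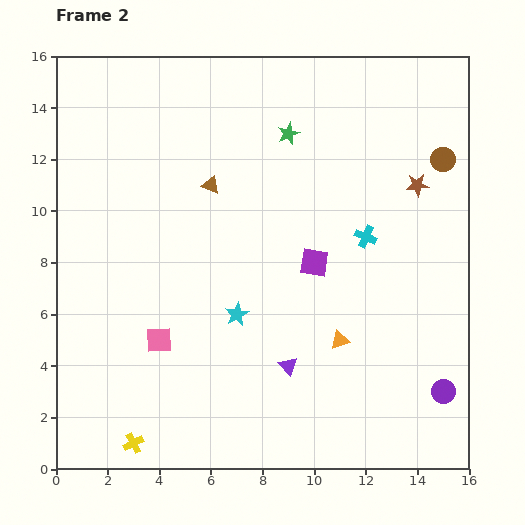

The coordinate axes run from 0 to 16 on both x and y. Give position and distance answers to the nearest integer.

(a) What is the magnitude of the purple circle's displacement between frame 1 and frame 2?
4

The purple circle moved from (11, 3) to (15, 3), a distance of √(4² + 0²) ≈ 4.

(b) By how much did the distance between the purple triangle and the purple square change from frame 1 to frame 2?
-7

Distance in frame 1: 11. Distance in frame 2: 4.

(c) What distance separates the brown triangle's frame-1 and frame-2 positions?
1

The brown triangle moved from (5, 12) to (6, 11), a distance of √(1² + 1²) ≈ 1.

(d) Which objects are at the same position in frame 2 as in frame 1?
none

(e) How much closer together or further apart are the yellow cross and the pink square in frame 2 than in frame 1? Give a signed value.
-5

Distance in frame 1: 9. Distance in frame 2: 4.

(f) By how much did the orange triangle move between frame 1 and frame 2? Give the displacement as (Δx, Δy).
(1, -6)

The orange triangle was at (10, 11) in frame 1 and (11, 5) in frame 2.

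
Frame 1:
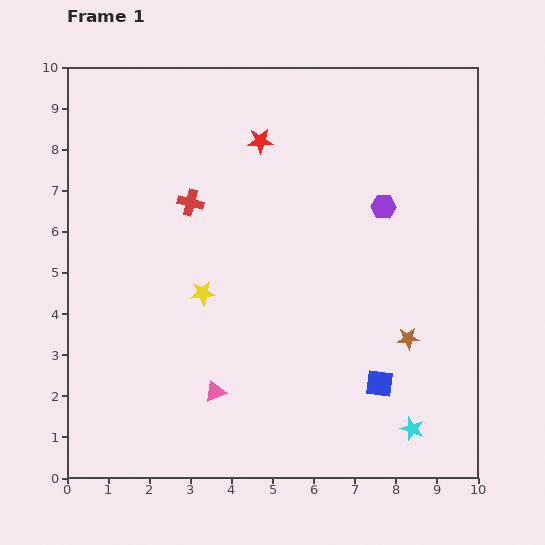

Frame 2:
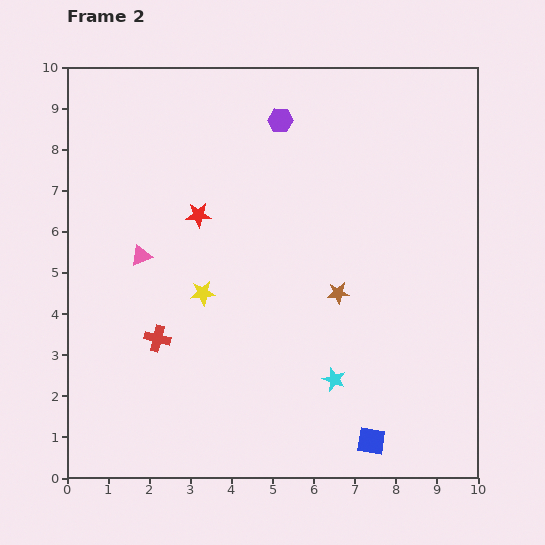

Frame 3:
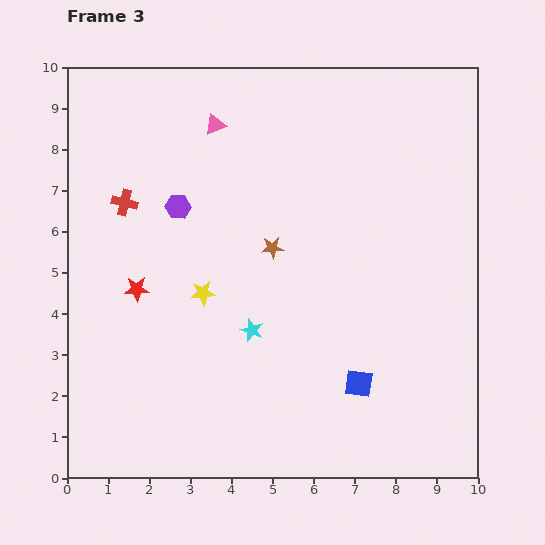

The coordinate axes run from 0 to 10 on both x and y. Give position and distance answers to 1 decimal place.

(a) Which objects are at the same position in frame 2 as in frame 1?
the yellow star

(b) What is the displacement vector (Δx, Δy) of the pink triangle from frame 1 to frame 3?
(0.0, 6.5)

The pink triangle was at (3.6, 2.1) in frame 1 and (3.6, 8.6) in frame 3.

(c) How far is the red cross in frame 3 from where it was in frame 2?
3.4

The red cross moved from (2.2, 3.4) to (1.4, 6.7), a distance of √(0.8² + 3.3²) ≈ 3.4.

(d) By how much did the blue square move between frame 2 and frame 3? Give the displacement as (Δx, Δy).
(-0.3, 1.4)

The blue square was at (7.4, 0.9) in frame 2 and (7.1, 2.3) in frame 3.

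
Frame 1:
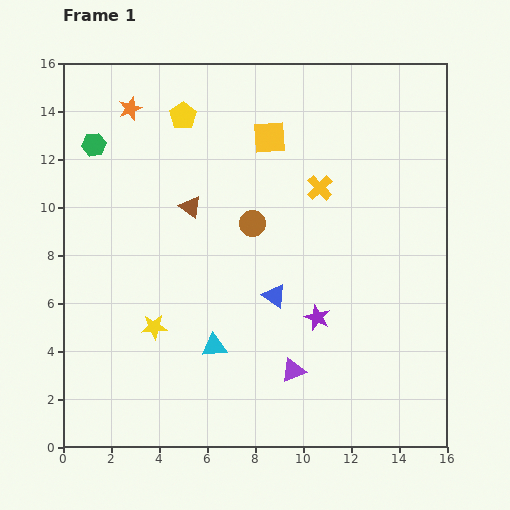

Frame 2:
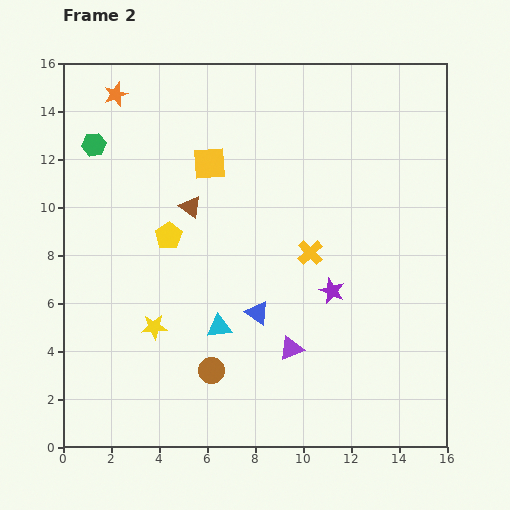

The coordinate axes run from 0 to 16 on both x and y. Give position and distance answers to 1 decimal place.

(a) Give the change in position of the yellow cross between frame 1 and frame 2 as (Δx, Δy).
(-0.4, -2.7)

The yellow cross was at (10.7, 10.8) in frame 1 and (10.3, 8.1) in frame 2.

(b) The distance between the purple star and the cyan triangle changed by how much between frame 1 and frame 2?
+0.4

Distance in frame 1: 4.5. Distance in frame 2: 4.9.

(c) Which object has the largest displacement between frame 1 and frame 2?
the brown circle

(moved 6.3; next 5.0)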